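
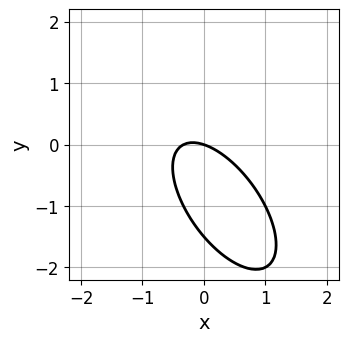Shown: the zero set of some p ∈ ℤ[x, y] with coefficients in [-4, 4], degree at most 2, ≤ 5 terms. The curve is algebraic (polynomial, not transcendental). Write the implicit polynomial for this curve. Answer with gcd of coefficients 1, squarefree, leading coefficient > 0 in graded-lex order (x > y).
3*x^2 + 3*x*y + 2*y^2 + x + 3*y

1. The degree is 2 — the shape is more complex than any degree-1 curve.
2. Checking where it meets the axes: it meets the x-axis at x = 0 (among the integer gridlines); it meets the y-axis at y = 0 (among the integer gridlines).
3. Together with the visible shape, these determine p as stated.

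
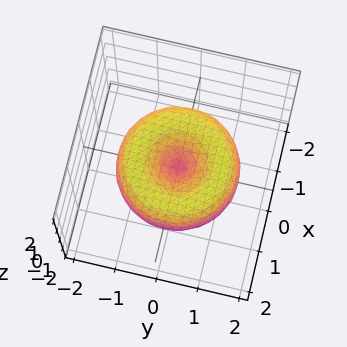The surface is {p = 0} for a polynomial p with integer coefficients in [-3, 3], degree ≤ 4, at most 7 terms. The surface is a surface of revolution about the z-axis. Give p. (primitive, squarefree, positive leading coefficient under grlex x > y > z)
First, deg p = 4. No degree-3 surface has this shape.
Then, symmetries: every cross-section ⟂ z is a circle, so x, y appear only via x² + y².
Then, from the visible intercepts: it crosses the y-axis at the gridline y = 0; it meets the z-axis at z = 0 (among the integer gridlines); a circular section at z = 0 has radius between 1 and 2.
Finally, assembling these constraints gives the stated polynomial.

x^4 + 2*x^2*y^2 + y^4 - 2*x^2 - 2*y^2 + 2*z^2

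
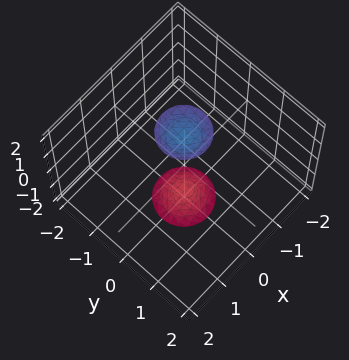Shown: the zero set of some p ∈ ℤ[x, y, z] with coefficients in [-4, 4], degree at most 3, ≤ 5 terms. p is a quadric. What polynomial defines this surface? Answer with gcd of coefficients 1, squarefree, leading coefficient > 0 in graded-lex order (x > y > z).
3*x^2 + 3*y^2 - z^2 + 3

I count 2 distinct pieces. They look like related sheets of one shape, so recover p as a whole.
Degree: two separate bowl-shaped sheets opening away from each other; a quadric, so deg p = 2.
Symmetry: the surface is invariant under rotation about z: p = q(x² + y², z); it's symmetric under z → −z, forcing even powers of z.
Checking where it meets the axes: it misses every integer gridline on the y-axis; the surface avoids every integer x-axis point in the box.
Assembling these constraints gives the stated polynomial.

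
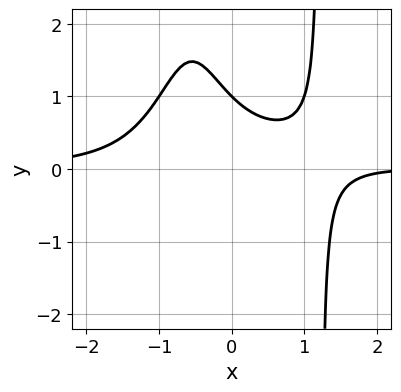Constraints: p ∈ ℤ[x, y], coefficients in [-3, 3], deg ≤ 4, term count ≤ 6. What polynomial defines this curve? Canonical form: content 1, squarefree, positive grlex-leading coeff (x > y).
First, the degree is 4 — the shape is more complex than any degree-3 curve.
Next, observable constraints: it crosses the y-axis at the gridline y = 1; no x-intercept at any integer in the box.
Finally, fitting integer coefficients to these (and the overall shape) gives p.

3*x^3*y - 2*x*y - x - 3*y + 3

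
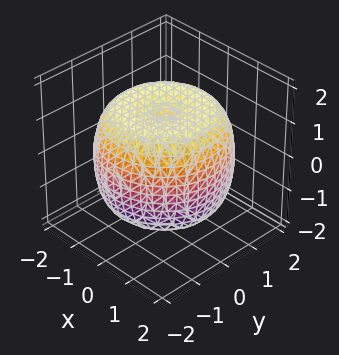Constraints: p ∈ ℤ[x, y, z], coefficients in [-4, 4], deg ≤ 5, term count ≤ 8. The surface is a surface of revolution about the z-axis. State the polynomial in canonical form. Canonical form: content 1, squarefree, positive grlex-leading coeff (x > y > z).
1. deg p = 4. A generic line meets the surface in up to 4 points.
2. Symmetry: the z-axis is an axis of rotation, so x and y enter only as x² + y².
3. Against the integer gridlines: a circular section at z = -1 has radius between 1 and 2.
4. Assembling these constraints gives the stated polynomial.

x^4 + 2*x^2*y^2 + y^4 - 2*x^2 - 2*y^2 + 2*z^2 - 3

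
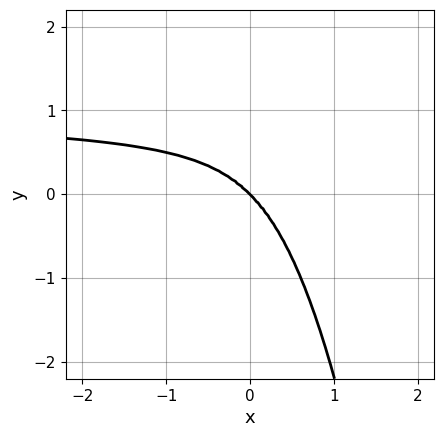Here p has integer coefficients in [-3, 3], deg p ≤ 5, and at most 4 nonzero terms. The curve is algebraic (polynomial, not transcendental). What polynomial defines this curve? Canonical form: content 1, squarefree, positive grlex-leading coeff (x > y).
2*x^3*y - 3*x^2*y^2 - 2*x^3 - 2*y^3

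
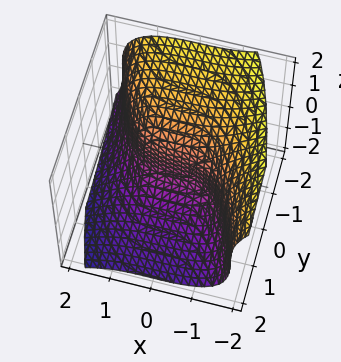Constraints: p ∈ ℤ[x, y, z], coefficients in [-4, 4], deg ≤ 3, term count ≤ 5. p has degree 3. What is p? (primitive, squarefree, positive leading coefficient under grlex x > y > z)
x^3 + z^3 + 3*y

First, degree: no degree-2 surface has this shape, so deg p = 3.
Then, against the integer gridlines: one z-axis crossing is at z = 0; one y-axis crossing is at y = 0; it crosses the x-axis at the gridline x = 0.
Finally, solving for integer coefficients yields p as stated.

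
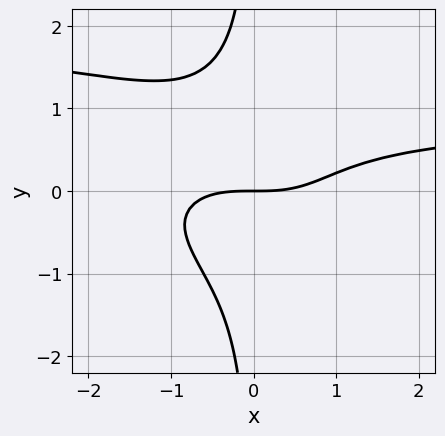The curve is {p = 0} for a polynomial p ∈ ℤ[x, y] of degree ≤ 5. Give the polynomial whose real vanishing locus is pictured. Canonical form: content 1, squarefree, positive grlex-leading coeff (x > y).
(a) The degree is 4 — a generic line meets the curve in up to 4 points.
(b) Against the integer gridlines: it crosses the x-axis at the gridline x = 0; it crosses the y-axis at the gridline y = 0.
(c) Together with the visible shape, these determine p as stated.

x^3*y + 2*x^2*y^2 + 3*x*y^3 - x^3 + 3*y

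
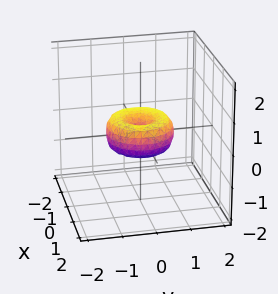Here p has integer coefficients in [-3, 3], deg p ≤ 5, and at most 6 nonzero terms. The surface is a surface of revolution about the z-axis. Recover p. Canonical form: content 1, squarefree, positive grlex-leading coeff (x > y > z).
First, deg p = 4. No degree-3 surface has this shape.
Then, symmetries: every cross-section ⟂ z is a circle, so x, y appear only via x² + y².
Next, from the visible intercepts: among the integer gridlines, it crosses the x-axis at x ∈ {-1, 0, 1}; a circular section at z = 0 has radius exactly 1; one z-axis crossing is at z = 0.
Finally, these observations pin down the coefficients. Check: (0, 1, 0) on the y-axis lies on the surface, and p(0, 1, 0) = 0. ✓

x^4 + 2*x^2*y^2 + y^4 - x^2 - y^2 + z^2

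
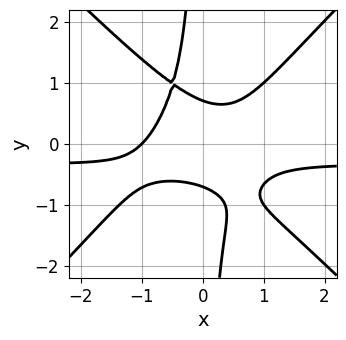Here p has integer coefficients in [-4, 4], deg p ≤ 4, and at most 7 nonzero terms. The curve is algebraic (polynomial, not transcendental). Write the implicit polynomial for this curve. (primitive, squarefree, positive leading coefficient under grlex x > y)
3*x^3*y - 3*x*y^3 + x^3 - 2*y^2 + 1

(a) deg p = 4.
(b) Checking where it meets the axes: one x-axis crossing is at x = -1.
(c) Fitting integer coefficients to these (and the overall shape) gives p.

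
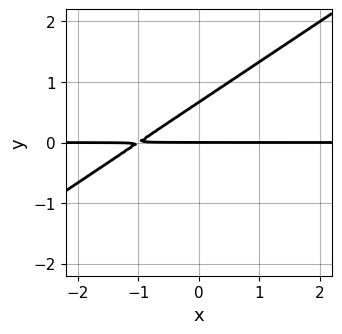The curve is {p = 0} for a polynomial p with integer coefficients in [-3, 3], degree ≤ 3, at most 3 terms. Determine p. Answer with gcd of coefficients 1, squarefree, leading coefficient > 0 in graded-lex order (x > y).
The degree is 2 — a generic line meets the curve in up to 2 points.
From the visible intercepts: the visible x-axis segment lies entirely on the curve; one y-axis crossing is at y = 0.
The integer polynomial consistent with all of this is the stated p.

2*x*y - 3*y^2 + 2*y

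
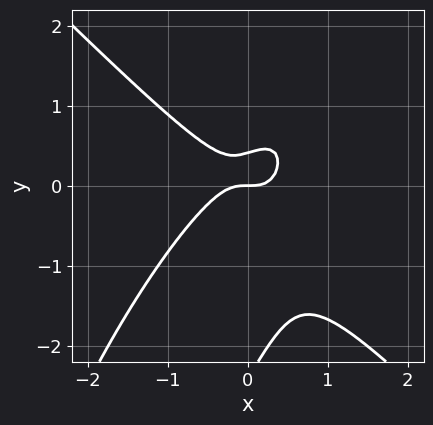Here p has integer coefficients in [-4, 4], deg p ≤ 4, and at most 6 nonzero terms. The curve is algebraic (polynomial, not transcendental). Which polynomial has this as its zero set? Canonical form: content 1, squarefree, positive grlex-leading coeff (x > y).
(a) deg p = 3. The shape is more complex than any degree-2 curve.
(b) Observable constraints: it meets the y-axis at y = 0 (among the integer gridlines); it meets the x-axis at x = 0 (among the integer gridlines).
(c) Solving for integer coefficients yields p as stated.

3*x^3 - 2*x*y^2 + y^3 + 2*y^2 - y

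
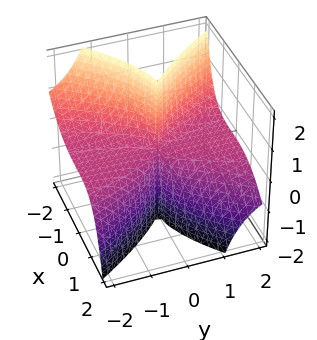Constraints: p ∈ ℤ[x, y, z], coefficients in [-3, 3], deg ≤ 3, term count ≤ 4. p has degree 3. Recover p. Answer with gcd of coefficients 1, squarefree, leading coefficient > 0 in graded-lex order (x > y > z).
2*x^3 + 2*x*y*z + 3*y^2*z

(a) There are 2 components. They look like related sheets of one shape, so recover p as a whole.
(b) deg p = 3. No degree-2 surface has this shape.
(c) Checking where it meets the axes: the visible y-axis segment lies entirely on the surface; every point of the z-axis in the box is on the surface; it meets the x-axis at x = 0 (among the integer gridlines).
(d) The integer polynomial consistent with all of this is the stated p.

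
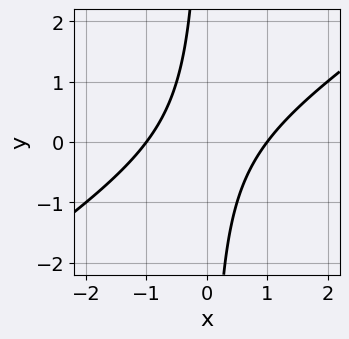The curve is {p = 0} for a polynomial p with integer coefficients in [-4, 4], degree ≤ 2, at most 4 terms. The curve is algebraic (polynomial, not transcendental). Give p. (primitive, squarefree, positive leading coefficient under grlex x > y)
2*x^2 - 3*x*y - 2

First, degree: the shape is more complex than any degree-1 curve, so deg p = 2.
Then, checking where it meets the axes: among the integer gridlines, it crosses the x-axis at x ∈ {-1, 1}; no y-intercept at any integer in the box.
Finally, fitting integer coefficients to these (and the overall shape) gives p.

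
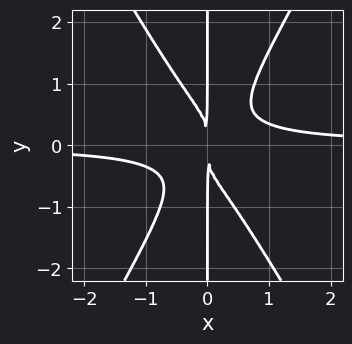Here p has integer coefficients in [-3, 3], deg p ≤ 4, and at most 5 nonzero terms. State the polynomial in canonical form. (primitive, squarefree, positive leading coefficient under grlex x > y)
3*x^3*y - x*y^3 - x^2

First, the degree is 4 — a generic line meets the curve in up to 4 points.
Then, against the integer gridlines: the visible y-axis segment lies entirely on the curve.
Finally, assembling these constraints gives the stated polynomial.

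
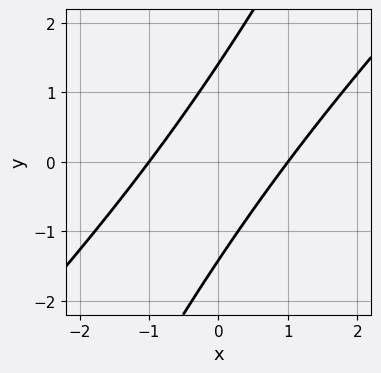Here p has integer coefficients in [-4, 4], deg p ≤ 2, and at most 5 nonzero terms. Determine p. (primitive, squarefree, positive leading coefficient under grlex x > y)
2*x^2 - 3*x*y + y^2 - 2

Degree: a generic line meets the curve in up to 2 points, so deg p = 2.
Checking where it meets the axes: the x-axis gridline crossings are at x ∈ {-1, 1}.
The integer polynomial consistent with all of this is the stated p.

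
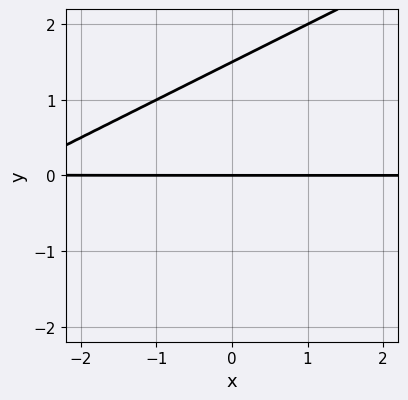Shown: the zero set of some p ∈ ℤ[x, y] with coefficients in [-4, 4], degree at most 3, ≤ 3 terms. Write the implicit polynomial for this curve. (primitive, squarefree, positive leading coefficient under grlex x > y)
The degree is 2 — no degree-1 curve has this shape.
From the axis intercepts and sections: every point of the x-axis in the box is on the curve; it crosses the y-axis at the gridline y = 0.
Matching integer coefficients to the picture gives p.

x*y - 2*y^2 + 3*y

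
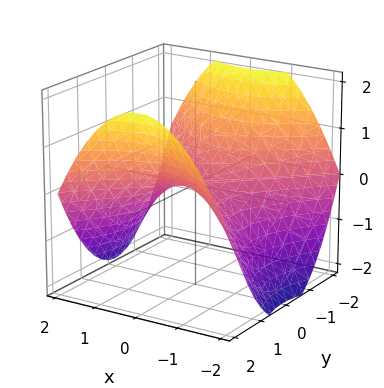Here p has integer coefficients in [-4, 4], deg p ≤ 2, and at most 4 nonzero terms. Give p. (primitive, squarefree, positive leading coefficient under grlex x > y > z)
x^2 - y^2 + 2*z

(a) deg p = 2. A hyperbolic paraboloid; a quadric.
(b) Symmetries: mirror symmetry x ↦ −x ⇒ only even powers of x; the y ↦ −y reflection is a symmetry, so y appears only in even powers.
(c) Reading off the gridlines: it crosses the y-axis at the gridline y = 0; it crosses the z-axis at the gridline z = 0; it crosses the x-axis at the gridline x = 0.
(d) Assembling these constraints gives the stated polynomial.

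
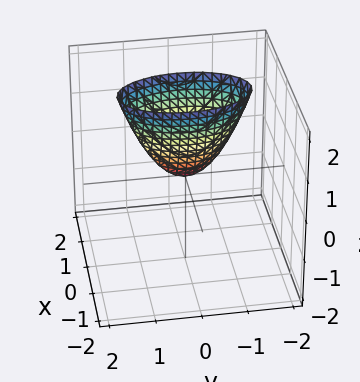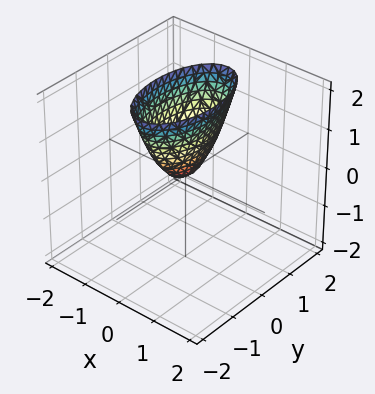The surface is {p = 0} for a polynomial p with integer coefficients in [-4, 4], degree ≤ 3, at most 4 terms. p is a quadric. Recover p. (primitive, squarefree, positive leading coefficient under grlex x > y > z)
Degree: a paraboloid; a quadric, so deg p = 2.
Symmetries: the x ↦ −x reflection is a symmetry, so x appears only in even powers; the y ↦ −y reflection is a symmetry, so y appears only in even powers.
Reading off the gridlines: one y-axis crossing is at y = 0; it meets the x-axis at x = 0 (among the integer gridlines).
Fitting integer coefficients to these (and the overall shape) gives p.

3*x^2 + y^2 - z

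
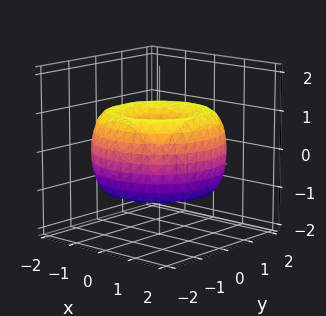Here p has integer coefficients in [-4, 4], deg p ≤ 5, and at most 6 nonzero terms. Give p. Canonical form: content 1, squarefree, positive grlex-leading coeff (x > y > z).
x^4 + 2*x^2*y^2 + y^4 - 3*x^2 - 3*y^2 + 2*z^2

(a) deg p = 4. A generic line meets the surface in up to 4 points.
(b) Symmetry: the z-axis is an axis of rotation, so x and y enter only as x² + y².
(c) Checking where it meets the axes: it crosses the y-axis at the gridline y = 0; a circular section at z = 1 has radius exactly 1.
(d) These observations pin down the coefficients.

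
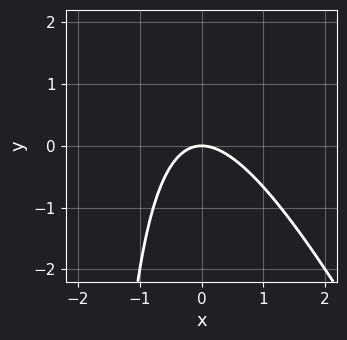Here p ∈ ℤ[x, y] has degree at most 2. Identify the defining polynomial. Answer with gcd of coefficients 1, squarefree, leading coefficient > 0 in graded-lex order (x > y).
2*x^2 + x*y + 2*y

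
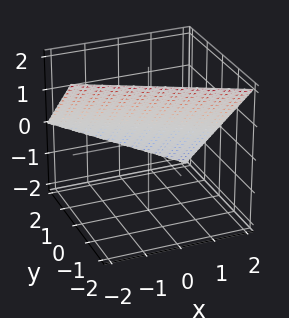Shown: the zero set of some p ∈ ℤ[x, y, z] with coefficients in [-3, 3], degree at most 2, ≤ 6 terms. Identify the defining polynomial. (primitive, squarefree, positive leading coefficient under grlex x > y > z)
x + 2*y + 2*z - 2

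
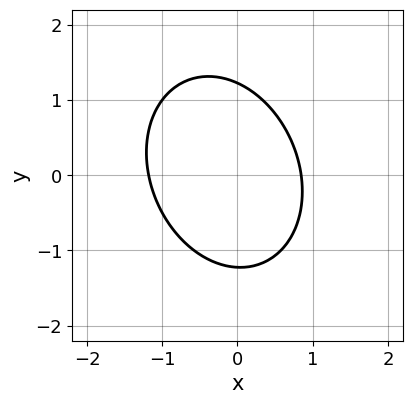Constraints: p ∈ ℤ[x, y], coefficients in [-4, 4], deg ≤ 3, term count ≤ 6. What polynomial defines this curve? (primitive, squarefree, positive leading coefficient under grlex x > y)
3*x^2 + x*y + 2*y^2 + x - 3

1. The degree is 2 — no degree-1 curve has this shape.
2. The integer polynomial consistent with all of this is the stated p.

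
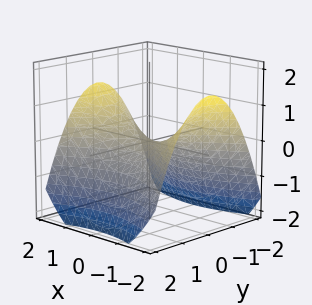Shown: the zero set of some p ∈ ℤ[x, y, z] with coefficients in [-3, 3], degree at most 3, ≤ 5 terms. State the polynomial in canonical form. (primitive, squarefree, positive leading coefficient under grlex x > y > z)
x^2 - 2*y^2 - 3*z

(a) deg p = 2.
(b) Symmetries: mirror symmetry y ↦ −y ⇒ only even powers of y; mirror symmetry x ↦ −x ⇒ only even powers of x.
(c) Reading off the gridlines: one x-axis crossing is at x = 0; it meets the z-axis at z = 0 (among the integer gridlines); it crosses the y-axis at the gridline y = 0.
(d) Solving for integer coefficients yields p as stated.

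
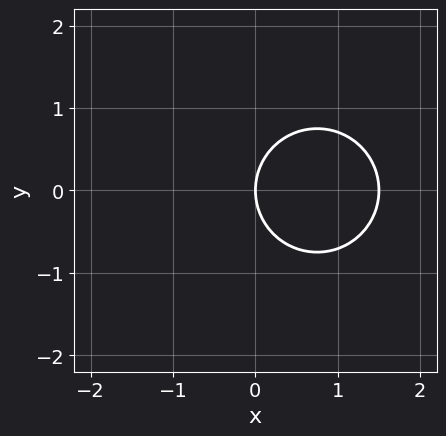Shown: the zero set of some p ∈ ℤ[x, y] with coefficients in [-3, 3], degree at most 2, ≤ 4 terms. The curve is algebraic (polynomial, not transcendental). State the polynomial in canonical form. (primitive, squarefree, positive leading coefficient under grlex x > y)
2*x^2 + 2*y^2 - 3*x

deg p = 2.
Symmetries: the y ↦ −y reflection is a symmetry, so y appears only in even powers.
Against the integer gridlines: one y-axis crossing is at y = 0; it meets the x-axis at x = 0 (among the integer gridlines).
Matching integer coefficients to the picture gives p.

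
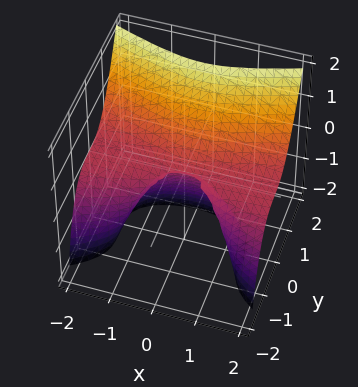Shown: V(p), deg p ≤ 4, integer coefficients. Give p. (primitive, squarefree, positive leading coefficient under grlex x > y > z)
x^2*z - 3*y^3 + y^2*z + z^2

(a) Degree: no degree-2 surface has this shape, so deg p = 3.
(b) Against the integer gridlines: one z-axis crossing is at z = 0; the visible x-axis segment lies entirely on the surface; one y-axis crossing is at y = 0.
(c) Solving for integer coefficients yields p as stated.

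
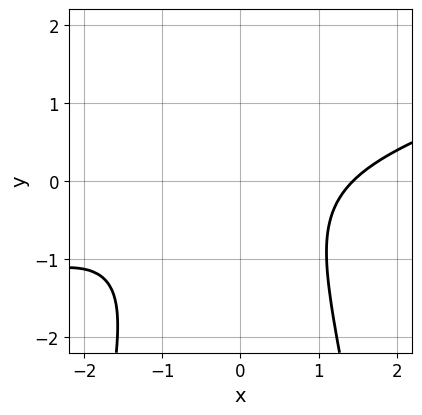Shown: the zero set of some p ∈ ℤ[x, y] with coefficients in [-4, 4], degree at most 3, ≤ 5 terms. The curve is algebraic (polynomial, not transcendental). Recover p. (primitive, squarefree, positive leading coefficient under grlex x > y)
x^3 - 3*x^2*y - 2*y^2 - 3

1. The degree is 3 — the shape is more complex than any degree-2 curve.
2. Checking where it meets the axes: it misses every integer gridline on the y-axis.
3. The integer polynomial consistent with all of this is the stated p.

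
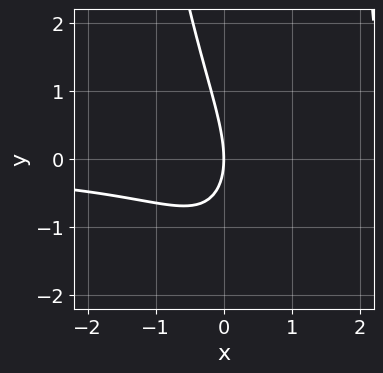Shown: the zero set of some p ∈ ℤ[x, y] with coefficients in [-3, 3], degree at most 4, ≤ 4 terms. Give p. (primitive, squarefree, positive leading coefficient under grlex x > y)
First, the degree is 3 — no degree-2 curve has this shape.
Next, checking where it meets the axes: it crosses the y-axis at the gridline y = 0; it meets the x-axis at x = 0 (among the integer gridlines).
Finally, fitting integer coefficients to these (and the overall shape) gives p.

2*x^2*y - 2*x*y - y^2 - 3*x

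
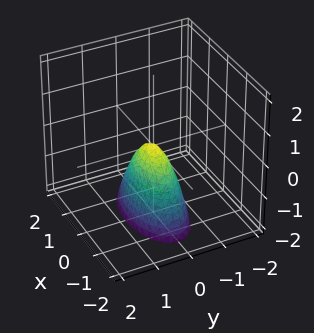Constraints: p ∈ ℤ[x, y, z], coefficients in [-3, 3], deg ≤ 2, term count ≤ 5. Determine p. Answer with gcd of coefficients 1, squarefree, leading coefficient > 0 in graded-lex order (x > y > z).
x^2 + 3*y^2 + z

(a) The degree is 2 — a paraboloid; a quadric.
(b) Symmetries: it's symmetric under y → −y, forcing even powers of y; mirror symmetry x ↦ −x ⇒ only even powers of x.
(c) From the axis intercepts and sections: it meets the y-axis at y = 0 (among the integer gridlines); it meets the x-axis at x = 0 (among the integer gridlines); it meets the z-axis at z = 0 (among the integer gridlines).
(d) Fitting integer coefficients to these (and the overall shape) gives p.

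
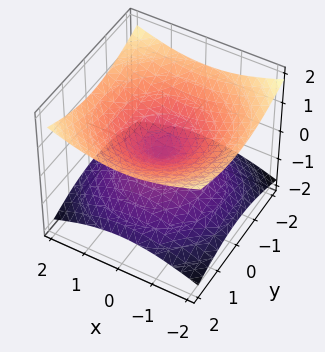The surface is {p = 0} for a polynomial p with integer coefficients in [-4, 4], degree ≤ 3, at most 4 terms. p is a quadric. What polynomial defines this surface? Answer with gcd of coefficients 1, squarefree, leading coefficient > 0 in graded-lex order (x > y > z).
x^2 + y^2 - 3*z^2

First, degree: a double cone through the origin; a quadric, so deg p = 2.
Next, symmetries: mirror symmetry z ↦ −z ⇒ only even powers of z; every cross-section ⟂ z is a circle, so x, y appear only via x² + y².
Then, checking where it meets the axes: one y-axis crossing is at y = 0; it meets the z-axis at z = 0 (among the integer gridlines); a circular section at z = -1 has radius between 1 and 2; it crosses the x-axis at the gridline x = 0.
Finally, matching integer coefficients to the picture gives p.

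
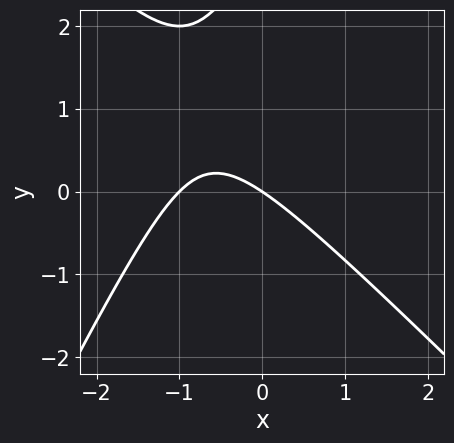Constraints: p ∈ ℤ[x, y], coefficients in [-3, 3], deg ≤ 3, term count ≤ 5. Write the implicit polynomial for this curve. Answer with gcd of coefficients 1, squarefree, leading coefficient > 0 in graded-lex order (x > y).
2*x^2 + x*y - y^2 + 2*x + 3*y

The degree is 2 — a generic line meets the curve in up to 2 points.
Reading off the gridlines: it meets the y-axis at y = 0 (among the integer gridlines); the x-axis gridline crossings are at x ∈ {-1, 0}.
Assembling these constraints gives the stated polynomial.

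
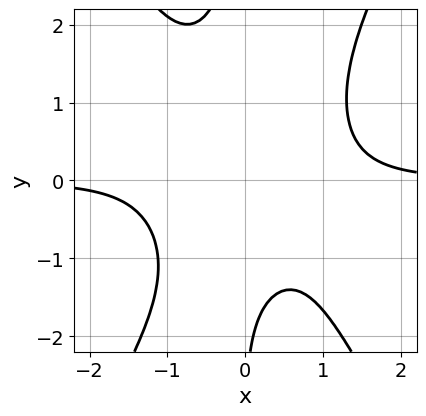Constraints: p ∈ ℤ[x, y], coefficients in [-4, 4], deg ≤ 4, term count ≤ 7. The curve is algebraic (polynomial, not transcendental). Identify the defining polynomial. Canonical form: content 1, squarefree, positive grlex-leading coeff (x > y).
1. deg p = 4. A generic line meets the curve in up to 4 points.
2. Reading off the gridlines: the curve avoids every integer y-axis point in the box; no x-intercept at any integer in the box.
3. Fitting integer coefficients to these (and the overall shape) gives p.

3*x^3*y - x*y^3 - x*y - y - 3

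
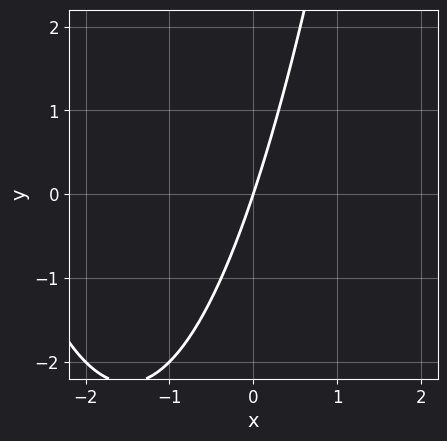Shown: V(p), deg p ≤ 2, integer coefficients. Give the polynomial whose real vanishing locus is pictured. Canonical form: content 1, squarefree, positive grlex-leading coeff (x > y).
1. Degree: the shape is more complex than any degree-1 curve, so deg p = 2.
2. Against the integer gridlines: one y-axis crossing is at y = 0; it crosses the x-axis at the gridline x = 0.
3. Together with the visible shape, these determine p as stated.

x^2 + 3*x - y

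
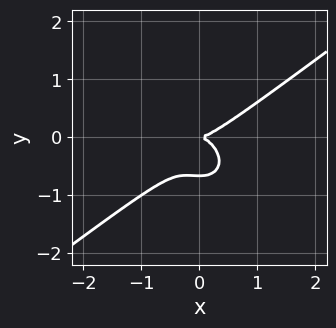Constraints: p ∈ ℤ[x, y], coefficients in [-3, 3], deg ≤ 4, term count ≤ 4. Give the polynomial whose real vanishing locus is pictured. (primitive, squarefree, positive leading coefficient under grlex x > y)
First, the degree is 3 — no degree-2 curve has this shape.
Then, against the integer gridlines: one x-axis crossing is at x = 0; one y-axis crossing is at y = 0.
Finally, solving for integer coefficients yields p as stated.

2*x^3 - x^2*y - 3*y^3 - 2*y^2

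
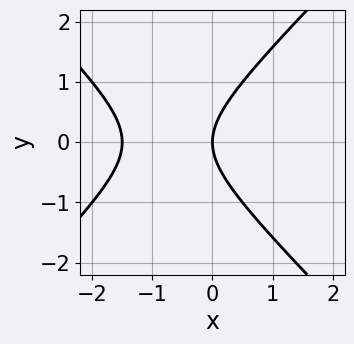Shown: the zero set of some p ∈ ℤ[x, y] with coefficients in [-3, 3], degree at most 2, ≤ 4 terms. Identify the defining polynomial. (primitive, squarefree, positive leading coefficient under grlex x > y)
2*x^2 - 2*y^2 + 3*x

First, degree: a generic line meets the curve in up to 2 points, so deg p = 2.
Next, symmetries: mirror symmetry y ↦ −y ⇒ only even powers of y.
Next, observable constraints: one y-axis crossing is at y = 0; it meets the x-axis at x = 0 (among the integer gridlines).
Finally, together with the visible shape, these determine p as stated.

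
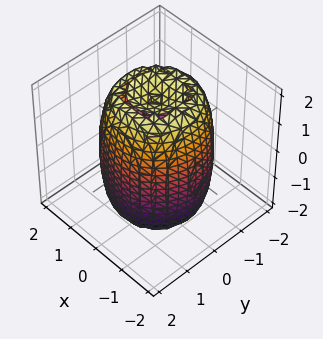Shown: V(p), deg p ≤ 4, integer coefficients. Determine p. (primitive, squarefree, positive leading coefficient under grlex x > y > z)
First, degree: no degree-3 surface has this shape, so deg p = 4.
Next, symmetries: the surface is invariant under rotation about z: p = q(x² + y², z).
Next, from the visible intercepts: a circular section at z = 1 has radius between 1 and 2.
Finally, assembling these constraints gives the stated polynomial.

2*x^4 + 4*x^2*y^2 + 2*y^4 - 3*x^2 - 3*y^2 + z^2 - 3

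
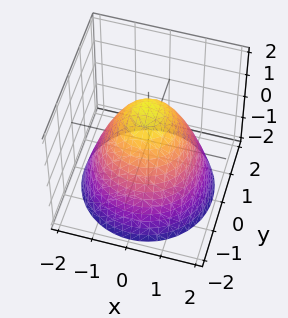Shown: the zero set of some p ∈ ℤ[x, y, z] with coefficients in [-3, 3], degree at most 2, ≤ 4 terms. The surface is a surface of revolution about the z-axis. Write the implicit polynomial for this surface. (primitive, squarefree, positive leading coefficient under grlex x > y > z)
2*x^2 + 2*y^2 + 2*z - 3

deg p = 2. No degree-1 surface has this shape.
Symmetries: rotational symmetry about the z-axis ⇒ p depends on x, y only through x² + y².
From the visible intercepts: a circular section at z = -1 has radius between 1 and 2.
Solving for integer coefficients yields p as stated.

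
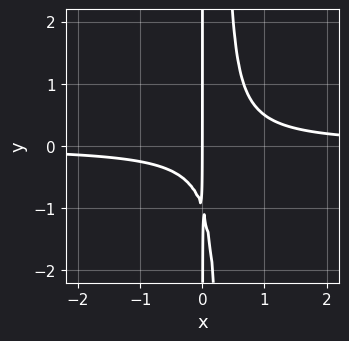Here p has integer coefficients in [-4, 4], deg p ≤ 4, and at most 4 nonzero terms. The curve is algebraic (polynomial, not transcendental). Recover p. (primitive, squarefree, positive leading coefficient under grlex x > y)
3*x^2*y - x*y - x

First, degree: the shape is more complex than any degree-2 curve, so deg p = 3.
Then, observable constraints: one x-axis crossing is at x = 0; every point of the y-axis in the box is on the curve.
Finally, putting this together gives p.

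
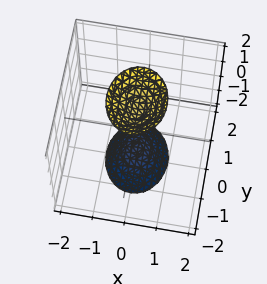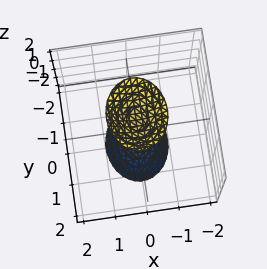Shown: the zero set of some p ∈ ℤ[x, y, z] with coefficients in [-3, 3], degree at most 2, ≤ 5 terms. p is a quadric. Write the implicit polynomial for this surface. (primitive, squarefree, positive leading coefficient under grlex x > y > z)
3*x^2 + 2*y^2 - z^2 + 2

First, the picture has 2 separate pieces. Treating them together as one polynomial.
Next, the degree is 2 — two separate bowl-shaped sheets opening away from each other; a quadric.
Next, symmetries: mirror symmetry x ↦ −x ⇒ only even powers of x; the y ↦ −y reflection is a symmetry, so y appears only in even powers; the z ↦ −z reflection is a symmetry, so z appears only in even powers.
Then, reading off the gridlines: the surface avoids every integer x-axis point in the box; the surface avoids every integer y-axis point in the box.
Finally, the integer polynomial consistent with all of this is the stated p.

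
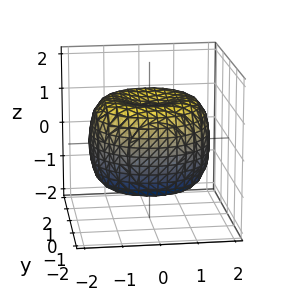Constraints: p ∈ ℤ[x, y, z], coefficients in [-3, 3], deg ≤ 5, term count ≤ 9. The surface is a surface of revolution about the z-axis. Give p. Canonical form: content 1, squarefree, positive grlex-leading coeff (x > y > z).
x^4 + 2*x^2*y^2 + y^4 - 2*x^2 - 2*y^2 + 2*z^2 - 2

1. deg p = 4. No degree-3 surface has this shape.
2. Symmetries: rotational symmetry about the z-axis ⇒ p depends on x, y only through x² + y².
3. From the visible intercepts: a circular section at z = 0 has radius between 1 and 2; the z-axis gridline crossings are at z ∈ {-1, 1}.
4. The integer polynomial consistent with all of this is the stated p.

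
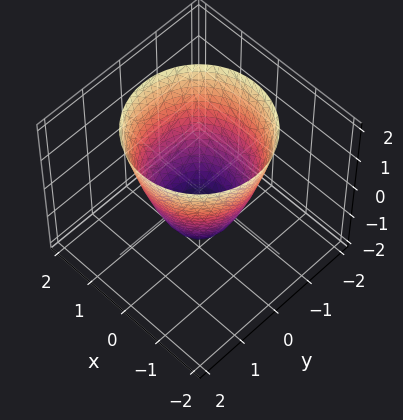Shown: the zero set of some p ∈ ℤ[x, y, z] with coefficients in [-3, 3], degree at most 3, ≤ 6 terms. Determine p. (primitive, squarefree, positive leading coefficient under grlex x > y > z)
3*x^2 + 3*y^2 - 2*z - 3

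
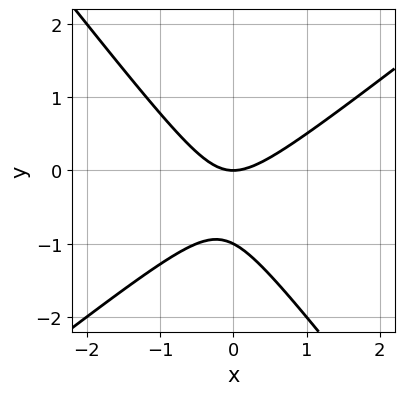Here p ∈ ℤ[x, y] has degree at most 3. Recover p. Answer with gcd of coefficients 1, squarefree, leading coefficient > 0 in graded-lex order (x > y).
2*x^2 - x*y - 2*y^2 - 2*y

1. The degree is 2 — the shape is more complex than any degree-1 curve.
2. Reading off the gridlines: among the integer gridlines, it crosses the y-axis at y ∈ {-1, 0}; one x-axis crossing is at x = 0.
3. These observations pin down the coefficients.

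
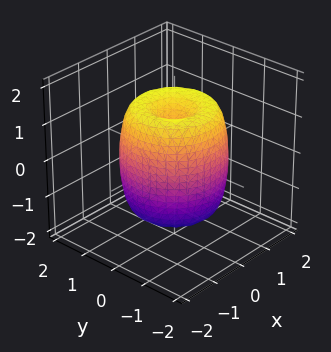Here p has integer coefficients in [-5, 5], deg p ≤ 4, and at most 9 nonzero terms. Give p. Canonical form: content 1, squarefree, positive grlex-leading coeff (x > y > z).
(a) The degree is 4 — no degree-3 surface has this shape.
(b) Symmetries: every cross-section ⟂ z is a circle, so x, y appear only via x² + y².
(c) From the axis intercepts and sections: a circular section at z = 0 has radius between 1 and 2; among the integer gridlines, it crosses the z-axis at z ∈ {-1, 1}.
(d) Putting this together gives p.

2*x^4 + 4*x^2*y^2 + 2*y^4 - 3*x^2 - 3*y^2 + z^2 - 1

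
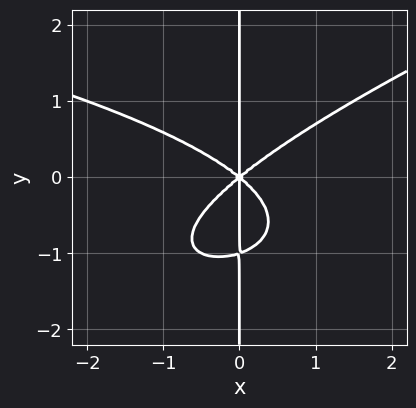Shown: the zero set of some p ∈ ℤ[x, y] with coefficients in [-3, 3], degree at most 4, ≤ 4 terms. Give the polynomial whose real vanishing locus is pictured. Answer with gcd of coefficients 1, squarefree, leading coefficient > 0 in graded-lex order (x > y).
1. deg p = 4. A generic line meets the curve in up to 4 points.
2. Checking where it meets the axes: one x-axis crossing is at x = 0; every point of the y-axis in the box is on the curve.
3. Solving for integer coefficients yields p as stated.

x^2*y^2 - 3*x*y^3 + 2*x^3 - 3*x*y^2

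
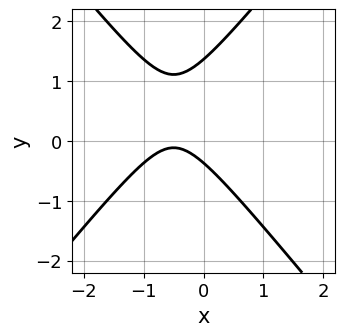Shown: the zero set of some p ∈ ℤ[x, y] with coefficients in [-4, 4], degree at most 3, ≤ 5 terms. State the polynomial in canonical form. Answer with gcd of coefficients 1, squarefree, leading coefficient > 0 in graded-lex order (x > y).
(a) The degree is 2 — the shape is more complex than any degree-1 curve.
(b) Checking where it meets the axes: no x-intercept at any integer in the box.
(c) The integer polynomial consistent with all of this is the stated p.

3*x^2 - 2*y^2 + 3*x + 2*y + 1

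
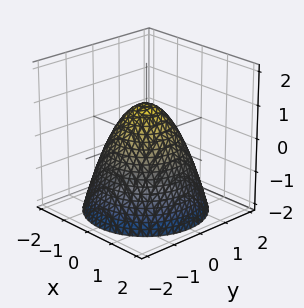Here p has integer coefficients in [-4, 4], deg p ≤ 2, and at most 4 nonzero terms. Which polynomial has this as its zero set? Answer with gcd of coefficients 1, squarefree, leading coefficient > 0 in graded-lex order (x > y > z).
(a) The degree is 2 — a generic line meets the surface in up to 2 points.
(b) Symmetry: the surface is invariant under rotation about z: p = q(x² + y², z).
(c) Reading off the gridlines: the y-axis gridline crossings are at y ∈ {-1, 1}; one z-axis crossing is at z = 1; a circular section at z = 0 has radius exactly 1.
(d) The integer polynomial consistent with all of this is the stated p. Check: (-1, 0, 0) on the x-axis lies on the surface, and p(-1, 0, 0) = 0. ✓

x^2 + y^2 + z - 1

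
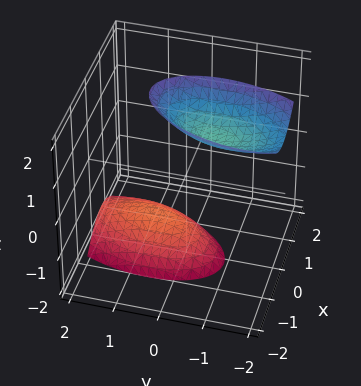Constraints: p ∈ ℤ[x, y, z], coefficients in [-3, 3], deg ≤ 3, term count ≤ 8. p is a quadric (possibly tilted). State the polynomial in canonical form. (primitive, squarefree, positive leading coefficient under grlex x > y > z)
1. I count 2 distinct pieces.
2. deg p = 2.
3. Observable constraints: it misses every integer gridline on the x-axis; no y-intercept at any integer in the box.
4. These observations pin down the coefficients.

3*x^2 - x*y + y^2 + y*z - z^2 + 2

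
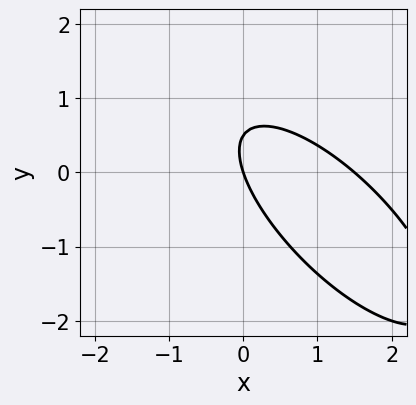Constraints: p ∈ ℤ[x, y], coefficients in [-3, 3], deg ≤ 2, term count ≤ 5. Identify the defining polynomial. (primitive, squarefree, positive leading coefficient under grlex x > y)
2*x^2 + 3*x*y + 2*y^2 - 3*x - y

(a) deg p = 2. The shape is more complex than any degree-1 curve.
(b) Checking where it meets the axes: one y-axis crossing is at y = 0; one x-axis crossing is at x = 0.
(c) These observations pin down the coefficients.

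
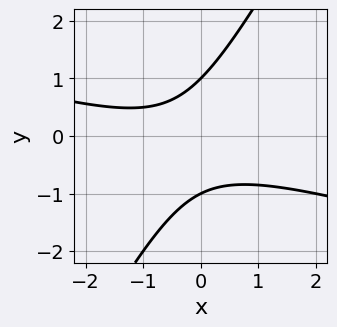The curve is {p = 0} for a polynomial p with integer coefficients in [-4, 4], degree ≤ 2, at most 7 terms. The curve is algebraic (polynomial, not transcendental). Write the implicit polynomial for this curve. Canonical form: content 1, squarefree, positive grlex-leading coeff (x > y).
First, deg p = 2. No degree-1 curve has this shape.
Then, reading off the gridlines: no x-intercept at any integer in the box; the y-axis gridline crossings are at y ∈ {-1, 1}.
Finally, the integer polynomial consistent with all of this is the stated p.

x^2 + 3*x*y - 2*y^2 + x + 2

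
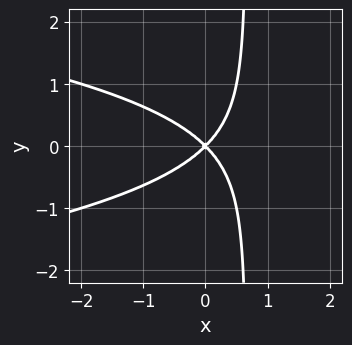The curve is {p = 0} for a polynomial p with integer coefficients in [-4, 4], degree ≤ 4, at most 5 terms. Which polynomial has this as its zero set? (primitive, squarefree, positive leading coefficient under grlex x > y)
3*x*y^2 + 2*x^2 - 2*y^2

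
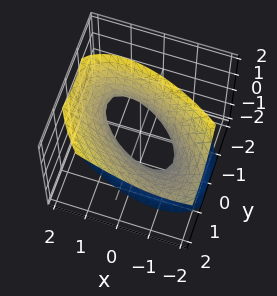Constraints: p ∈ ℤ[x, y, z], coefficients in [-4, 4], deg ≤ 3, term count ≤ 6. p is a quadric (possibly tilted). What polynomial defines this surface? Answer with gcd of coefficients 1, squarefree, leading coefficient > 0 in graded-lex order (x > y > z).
1. The degree is 2 — no degree-1 surface has this shape.
2. Checking where it meets the axes: no z-intercept at any integer in the box; the x-axis gridline crossings are at x ∈ {-1, 1}.
3. Solving for integer coefficients yields p as stated.

2*x^2 + 3*x*y + 3*y^2 - 3*y*z - 2*z^2 - 2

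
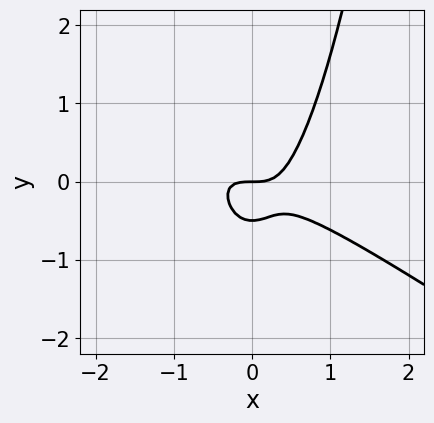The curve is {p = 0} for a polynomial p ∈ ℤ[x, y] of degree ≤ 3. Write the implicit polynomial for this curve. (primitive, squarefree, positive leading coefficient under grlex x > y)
2*x^3 + 3*x^2*y - 2*y^2 - y

1. deg p = 3. No degree-2 curve has this shape.
2. Against the integer gridlines: it crosses the x-axis at the gridline x = 0; it crosses the y-axis at the gridline y = 0.
3. These observations pin down the coefficients.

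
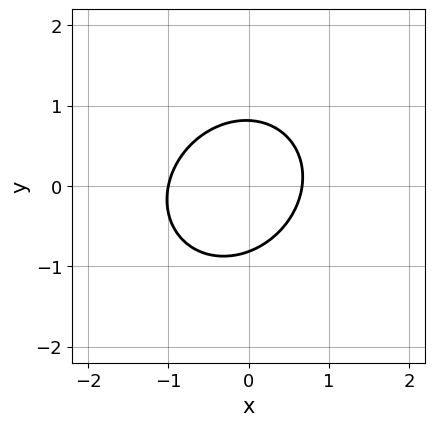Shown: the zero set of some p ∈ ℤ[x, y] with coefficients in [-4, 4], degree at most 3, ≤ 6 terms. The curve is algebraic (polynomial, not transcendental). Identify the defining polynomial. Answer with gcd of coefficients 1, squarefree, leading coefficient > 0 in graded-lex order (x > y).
(a) deg p = 2.
(b) Against the integer gridlines: it crosses the x-axis at the gridline x = -1.
(c) Matching integer coefficients to the picture gives p.

3*x^2 - x*y + 3*y^2 + x - 2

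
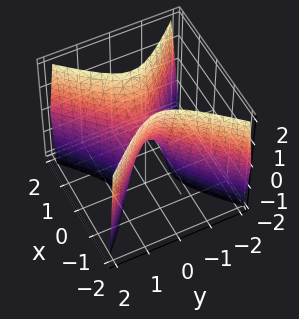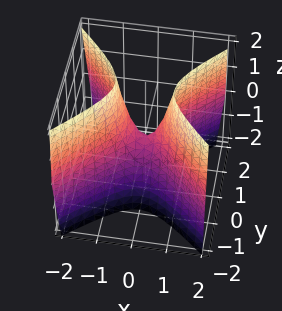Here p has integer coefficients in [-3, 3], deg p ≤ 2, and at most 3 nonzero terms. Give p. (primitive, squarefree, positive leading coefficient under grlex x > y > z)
3*x^2 - 3*y^2 - z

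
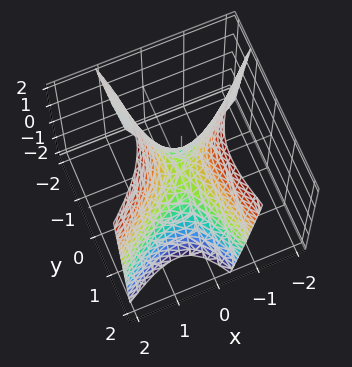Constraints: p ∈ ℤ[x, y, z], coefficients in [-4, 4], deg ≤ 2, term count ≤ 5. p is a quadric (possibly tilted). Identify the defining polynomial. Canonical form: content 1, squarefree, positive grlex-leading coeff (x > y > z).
1. deg p = 2. The shape is more complex than any degree-1 surface.
2. Observable constraints: it crosses the z-axis at the gridline z = 0; it crosses the y-axis at the gridline y = 0; it meets the x-axis at x = 0 (among the integer gridlines).
3. The integer polynomial consistent with all of this is the stated p.

2*x^2 - 2*x*y - y^2 - z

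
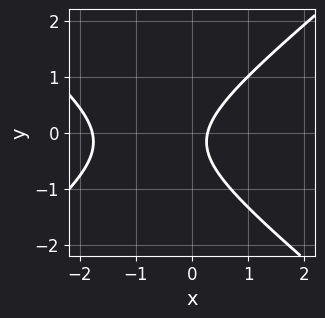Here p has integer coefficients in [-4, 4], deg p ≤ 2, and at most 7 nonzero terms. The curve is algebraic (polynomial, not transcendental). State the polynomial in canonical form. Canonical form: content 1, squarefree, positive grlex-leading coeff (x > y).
1. The degree is 2 — no degree-1 curve has this shape.
2. Reading off the gridlines: the curve avoids every integer y-axis point in the box.
3. Putting this together gives p.

2*x^2 - 3*y^2 + 3*x - y - 1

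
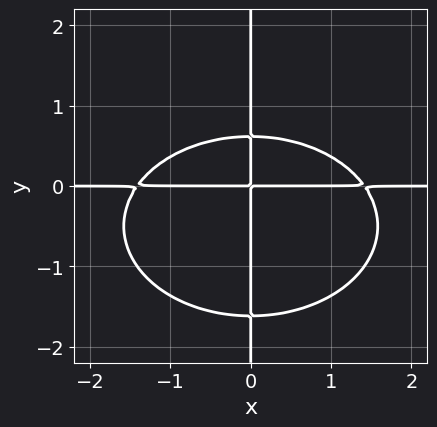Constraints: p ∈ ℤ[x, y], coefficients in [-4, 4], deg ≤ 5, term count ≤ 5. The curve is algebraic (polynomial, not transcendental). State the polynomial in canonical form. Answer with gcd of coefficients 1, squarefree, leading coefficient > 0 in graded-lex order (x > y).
x^3*y + 2*x*y^3 + 2*x*y^2 - 2*x*y

1. deg p = 4. A generic line meets the curve in up to 4 points.
2. From the axis intercepts and sections: every point of the x-axis in the box is on the curve; the visible y-axis segment lies entirely on the curve.
3. Assembling these constraints gives the stated polynomial.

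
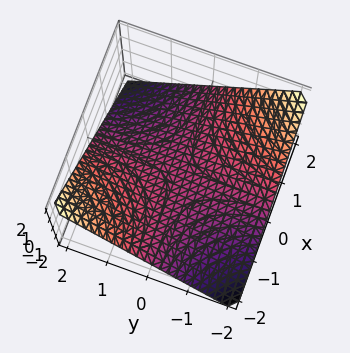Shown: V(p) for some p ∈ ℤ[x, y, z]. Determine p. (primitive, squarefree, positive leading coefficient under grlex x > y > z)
(a) The degree is 2 — a hyperbolic paraboloid; a quadric.
(b) Observable constraints: it crosses the z-axis at the gridline z = 0; every point of the x-axis in the box is on the surface; the visible y-axis segment lies entirely on the surface.
(c) Assembling these constraints gives the stated polynomial.

x*y + 2*z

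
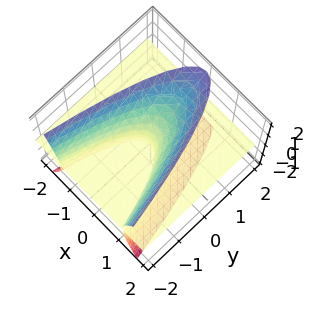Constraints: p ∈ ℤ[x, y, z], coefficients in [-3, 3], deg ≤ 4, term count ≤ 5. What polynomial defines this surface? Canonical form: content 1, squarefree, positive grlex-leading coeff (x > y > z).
3*x^2*z - z^3 + 2*y*z

There are 2 components. They look like related sheets of one shape, so recover p as a whole.
Degree: no degree-2 surface has this shape, so deg p = 3.
From the visible intercepts: it crosses the z-axis at the gridline z = 0; every point of the y-axis in the box is on the surface; the visible x-axis segment lies entirely on the surface.
These observations pin down the coefficients.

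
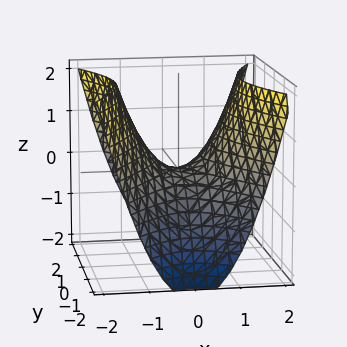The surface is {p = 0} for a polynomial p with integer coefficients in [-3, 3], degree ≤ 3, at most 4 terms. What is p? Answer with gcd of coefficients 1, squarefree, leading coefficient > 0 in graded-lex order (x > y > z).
First, deg p = 2. A saddle surface; a quadric.
Then, symmetries: the y ↦ −y reflection is a symmetry, so y appears only in even powers; mirror symmetry x ↦ −x ⇒ only even powers of x.
Then, observable constraints: it crosses the x-axis at the gridline x = 0; it crosses the z-axis at the gridline z = 0; it meets the y-axis at y = 0 (among the integer gridlines).
Finally, matching integer coefficients to the picture gives p.

2*x^2 - y^2 - 2*z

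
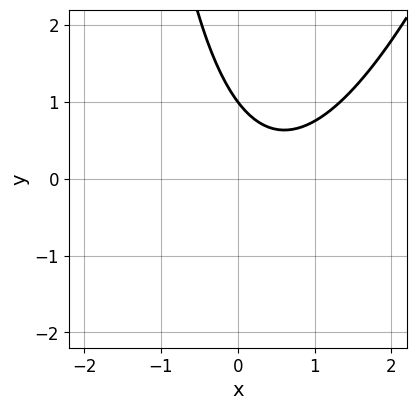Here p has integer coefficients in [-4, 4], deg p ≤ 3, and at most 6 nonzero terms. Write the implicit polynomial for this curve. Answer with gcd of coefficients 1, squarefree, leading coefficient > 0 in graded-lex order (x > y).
1. Degree: a generic line meets the curve in up to 2 points, so deg p = 2.
2. From the visible intercepts: it misses every integer gridline on the x-axis; it meets the y-axis at y = 1 (among the integer gridlines).
3. The integer polynomial consistent with all of this is the stated p.

3*x^2 - x*y - 3*x - 3*y + 3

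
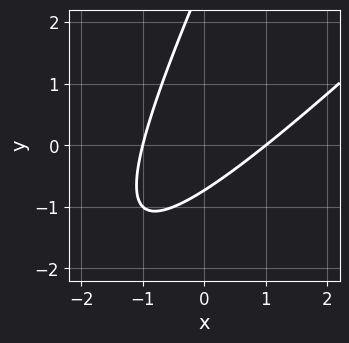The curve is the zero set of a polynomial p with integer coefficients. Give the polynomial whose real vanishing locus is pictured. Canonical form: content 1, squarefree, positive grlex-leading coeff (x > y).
1. Degree: a generic line meets the curve in up to 2 points, so deg p = 2.
2. Reading off the gridlines: among the integer gridlines, it crosses the x-axis at x ∈ {-1, 1}.
3. Fitting integer coefficients to these (and the overall shape) gives p.

2*x^2 - 3*x*y + y^2 - 2*y - 2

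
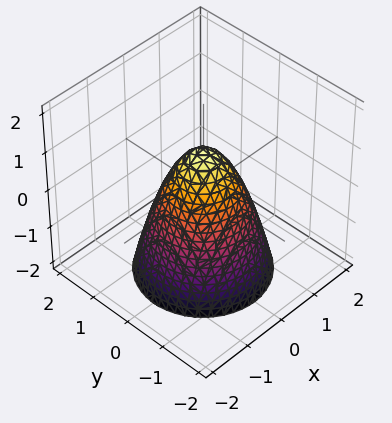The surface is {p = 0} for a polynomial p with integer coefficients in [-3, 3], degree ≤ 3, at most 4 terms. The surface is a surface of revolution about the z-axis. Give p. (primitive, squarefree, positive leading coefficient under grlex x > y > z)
(a) Degree: a generic line meets the surface in up to 2 points, so deg p = 2.
(b) By symmetry, every cross-section ⟂ z is a circle, so x, y appear only via x² + y².
(c) From the visible intercepts: it crosses the z-axis at the gridline z = 1; a circular section at z = 0 has radius between 0 and 1.
(d) These observations pin down the coefficients.

3*x^2 + 3*y^2 + 2*z - 2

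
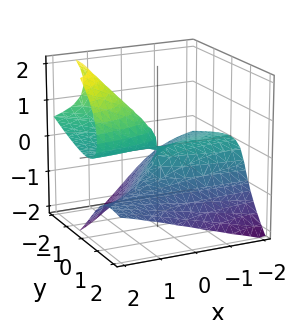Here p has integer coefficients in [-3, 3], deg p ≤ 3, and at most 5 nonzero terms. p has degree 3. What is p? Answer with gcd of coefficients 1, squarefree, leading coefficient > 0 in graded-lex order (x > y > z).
3*x*y*z + 2*z^3 - 3*x*z + 2*y^2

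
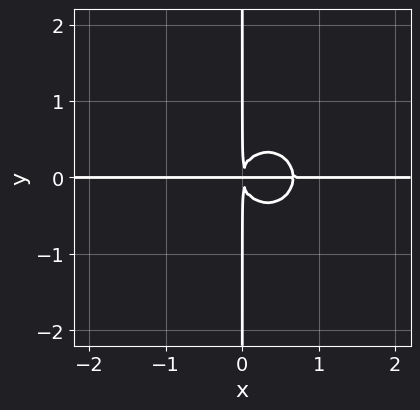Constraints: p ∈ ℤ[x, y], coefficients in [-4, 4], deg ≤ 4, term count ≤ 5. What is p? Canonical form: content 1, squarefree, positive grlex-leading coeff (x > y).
3*x^3*y + 3*x*y^3 - 2*x^2*y

1. The degree is 4 — a generic line meets the curve in up to 4 points.
2. Against the integer gridlines: the visible x-axis segment lies entirely on the curve; the visible y-axis segment lies entirely on the curve.
3. Together with the visible shape, these determine p as stated.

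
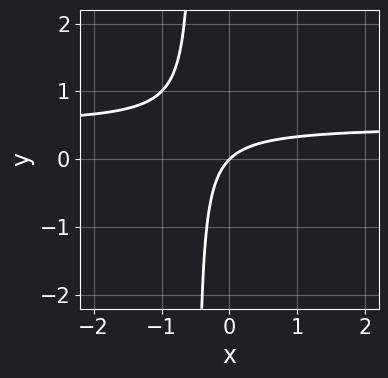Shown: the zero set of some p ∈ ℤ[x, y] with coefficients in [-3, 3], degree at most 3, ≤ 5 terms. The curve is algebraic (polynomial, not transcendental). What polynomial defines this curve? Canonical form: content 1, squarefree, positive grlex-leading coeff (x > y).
2*x*y - x + y

1. Degree: the shape is more complex than any degree-1 curve, so deg p = 2.
2. Reading off the gridlines: it crosses the y-axis at the gridline y = 0; it meets the x-axis at x = 0 (among the integer gridlines).
3. Assembling these constraints gives the stated polynomial.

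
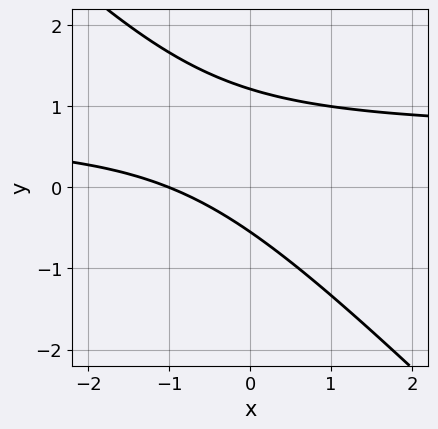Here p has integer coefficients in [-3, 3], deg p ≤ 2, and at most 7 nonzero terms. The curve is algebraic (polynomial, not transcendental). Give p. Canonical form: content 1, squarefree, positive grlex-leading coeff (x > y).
3*x*y + 3*y^2 - 2*x - 2*y - 2

Degree: the shape is more complex than any degree-1 curve, so deg p = 2.
Checking where it meets the axes: it meets the x-axis at x = -1 (among the integer gridlines).
Assembling these constraints gives the stated polynomial.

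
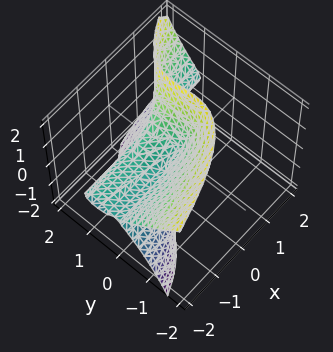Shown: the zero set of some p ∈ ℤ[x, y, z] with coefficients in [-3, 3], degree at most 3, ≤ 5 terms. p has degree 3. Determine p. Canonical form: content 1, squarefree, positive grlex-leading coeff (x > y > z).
3*x*z^2 - 3*y^3 - z^3 + 3*y^2

(a) deg p = 3. A generic line meets the surface in up to 3 points.
(b) Checking where it meets the axes: it meets the z-axis at z = 0 (among the integer gridlines); every point of the x-axis in the box is on the surface.
(c) The integer polynomial consistent with all of this is the stated p. Check: (0, 1, 0) on the y-axis lies on the surface, and p(0, 1, 0) = 0. ✓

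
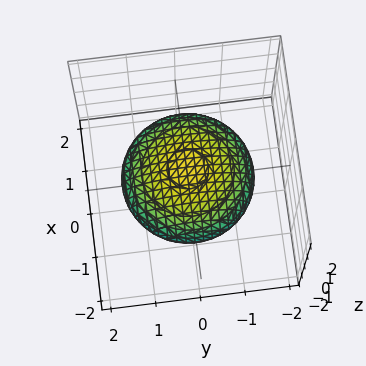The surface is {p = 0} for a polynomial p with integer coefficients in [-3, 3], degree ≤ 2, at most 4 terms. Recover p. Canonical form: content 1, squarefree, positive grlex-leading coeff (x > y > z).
1. Degree: a generic line meets the surface in up to 2 points, so deg p = 2.
2. Symmetries: every cross-section ⟂ z is a circle, so x, y appear only via x² + y².
3. Against the integer gridlines: a circular section at z = 0 has radius between 1 and 2.
4. The integer polynomial consistent with all of this is the stated p.

x^2 + y^2 + 3*z^2 - 2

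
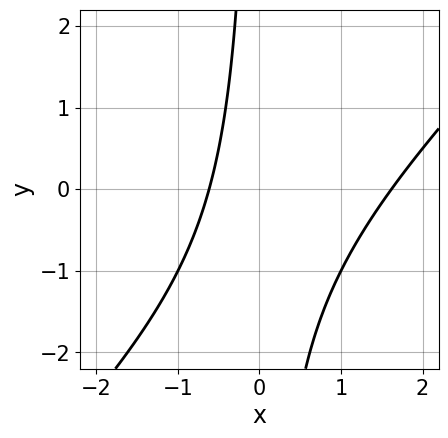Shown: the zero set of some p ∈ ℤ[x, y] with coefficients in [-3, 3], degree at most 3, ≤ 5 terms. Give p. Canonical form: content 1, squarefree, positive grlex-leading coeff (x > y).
x^2 - x*y - x - 1

deg p = 2.
From the visible intercepts: it misses every integer gridline on the y-axis.
Matching integer coefficients to the picture gives p.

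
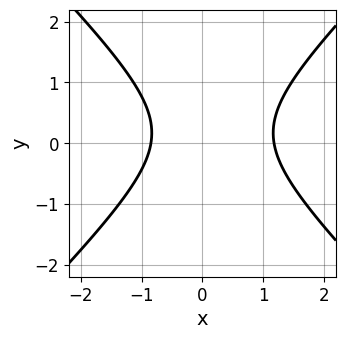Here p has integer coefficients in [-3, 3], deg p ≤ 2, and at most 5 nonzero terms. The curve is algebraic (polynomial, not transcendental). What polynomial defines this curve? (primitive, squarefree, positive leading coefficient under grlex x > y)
3*x^2 - 3*y^2 - x + y - 3

1. Degree: the shape is more complex than any degree-1 curve, so deg p = 2.
2. Against the integer gridlines: the curve avoids every integer y-axis point in the box.
3. The integer polynomial consistent with all of this is the stated p.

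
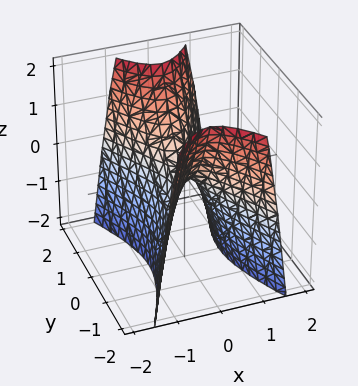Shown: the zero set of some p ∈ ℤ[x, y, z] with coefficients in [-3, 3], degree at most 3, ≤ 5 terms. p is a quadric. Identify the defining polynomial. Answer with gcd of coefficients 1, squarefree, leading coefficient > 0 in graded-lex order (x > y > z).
3*x^2 - y^2 + z

(a) Degree: a hyperbolic paraboloid; a quadric, so deg p = 2.
(b) Symmetries: mirror symmetry x ↦ −x ⇒ only even powers of x; it's symmetric under y → −y, forcing even powers of y.
(c) Against the integer gridlines: one z-axis crossing is at z = 0; it crosses the x-axis at the gridline x = 0; it meets the y-axis at y = 0 (among the integer gridlines).
(d) Solving for integer coefficients yields p as stated.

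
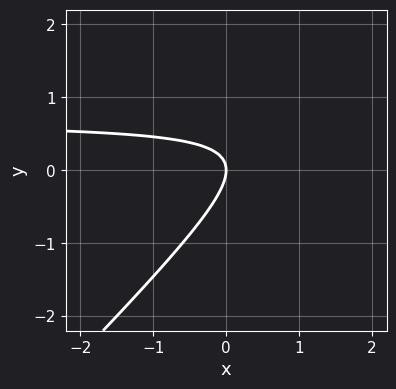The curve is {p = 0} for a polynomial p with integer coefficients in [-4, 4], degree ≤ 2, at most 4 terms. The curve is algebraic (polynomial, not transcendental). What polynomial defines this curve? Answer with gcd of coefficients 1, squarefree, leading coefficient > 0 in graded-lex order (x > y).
3*x*y - 3*y^2 - 2*x

(a) Degree: no degree-1 curve has this shape, so deg p = 2.
(b) Against the integer gridlines: one x-axis crossing is at x = 0; it meets the y-axis at y = 0 (among the integer gridlines).
(c) Assembling these constraints gives the stated polynomial.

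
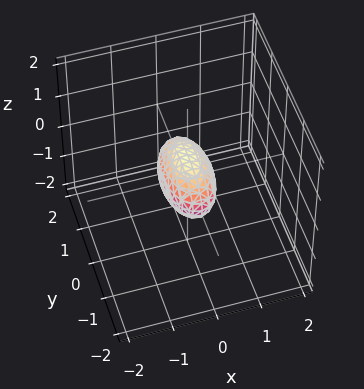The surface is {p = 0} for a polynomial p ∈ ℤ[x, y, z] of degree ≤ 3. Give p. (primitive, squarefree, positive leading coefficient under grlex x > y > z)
First, deg p = 2. A closed, bounded, convex surface; a quadric.
Then, symmetries: mirror symmetry z ↦ −z ⇒ only even powers of z; mirror symmetry x ↦ −x ⇒ only even powers of x; mirror symmetry y ↦ −y ⇒ only even powers of y.
Then, from the axis intercepts and sections: the y-axis gridline crossings are at y ∈ {-1, 1}.
Finally, putting this together gives p.

3*x^2 + y^2 + 2*z^2 - 1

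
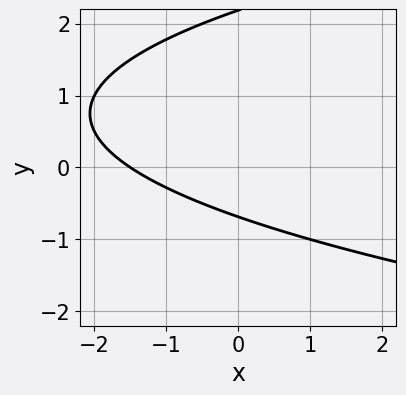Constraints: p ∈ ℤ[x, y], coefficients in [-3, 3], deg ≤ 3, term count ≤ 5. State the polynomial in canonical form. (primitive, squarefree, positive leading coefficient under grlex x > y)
1. Degree: no degree-1 curve has this shape, so deg p = 2.
2. Matching integer coefficients to the picture gives p.

2*y^2 - 2*x - 3*y - 3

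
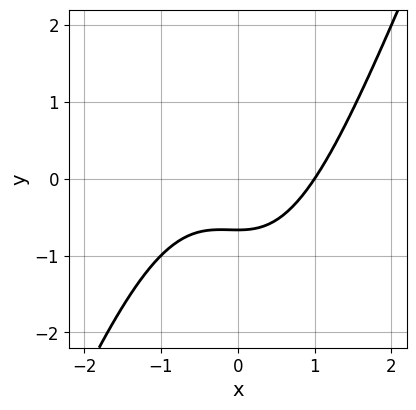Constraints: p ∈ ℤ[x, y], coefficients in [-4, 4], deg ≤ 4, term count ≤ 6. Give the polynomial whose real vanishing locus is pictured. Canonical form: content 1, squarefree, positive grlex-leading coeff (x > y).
deg p = 3. No degree-2 curve has this shape.
Checking where it meets the axes: it meets the x-axis at x = 1 (among the integer gridlines).
Fitting integer coefficients to these (and the overall shape) gives p.

2*x^3 - x^2*y - 3*y - 2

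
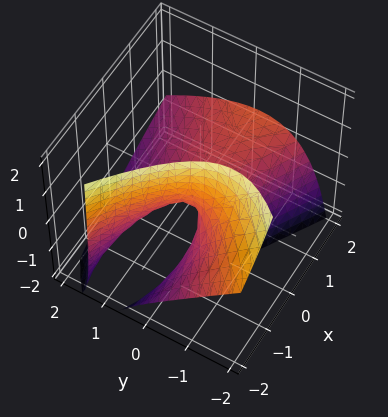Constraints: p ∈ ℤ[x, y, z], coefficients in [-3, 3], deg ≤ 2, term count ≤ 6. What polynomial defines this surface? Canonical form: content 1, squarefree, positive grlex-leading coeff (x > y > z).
(a) deg p = 2.
(b) Reading off the gridlines: it crosses the x-axis at the gridline x = 0; it meets the z-axis at z = 0 (among the integer gridlines).
(c) Putting this together gives p.

x^2 - 3*x*z - 3*y^2 - 3*y*z - 3*z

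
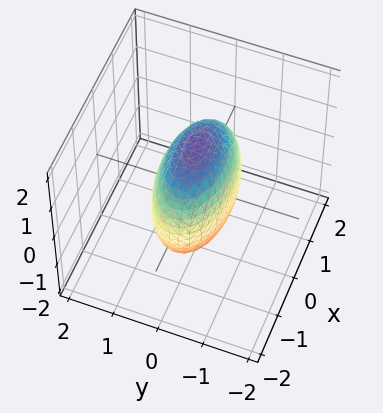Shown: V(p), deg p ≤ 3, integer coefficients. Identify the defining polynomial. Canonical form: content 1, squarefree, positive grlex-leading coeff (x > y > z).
x^2 + 3*y^2 + z^2 - 2

First, deg p = 2. Bounded and convex; a quadric.
Next, symmetries: it's symmetric under x → −x, forcing even powers of x; mirror symmetry z ↦ −z ⇒ only even powers of z; mirror symmetry y ↦ −y ⇒ only even powers of y.
Finally, assembling these constraints gives the stated polynomial.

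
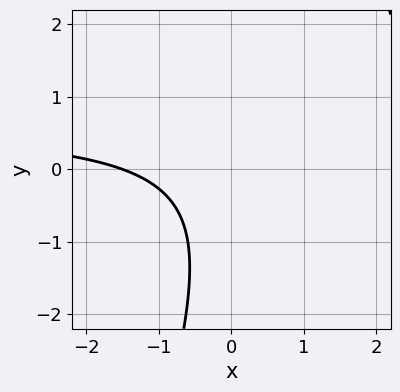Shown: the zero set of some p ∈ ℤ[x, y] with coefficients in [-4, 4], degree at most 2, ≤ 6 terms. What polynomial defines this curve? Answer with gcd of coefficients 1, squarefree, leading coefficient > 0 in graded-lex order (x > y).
(a) The degree is 2 — the shape is more complex than any degree-1 curve.
(b) Observable constraints: it misses every integer gridline on the y-axis.
(c) Putting this together gives p.

3*x*y - y^2 - 2*x - y - 3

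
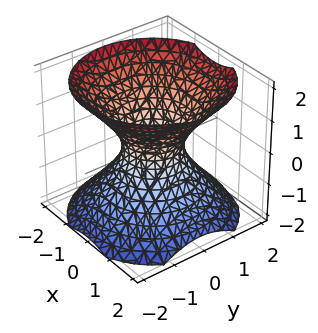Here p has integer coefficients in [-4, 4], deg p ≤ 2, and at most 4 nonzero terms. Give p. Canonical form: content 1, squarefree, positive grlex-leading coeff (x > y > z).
(a) Degree: one connected sheet with a waist; a quadric, so deg p = 2.
(b) Symmetry: every cross-section ⟂ z is a circle, so x, y appear only via x² + y²; it's symmetric under z → −z, forcing even powers of z.
(c) Observable constraints: no z-intercept at any integer in the box; a circular section at z = 1 has radius between 1 and 2.
(d) The integer polynomial consistent with all of this is the stated p.

3*x^2 + 3*y^2 - 3*z^2 - 2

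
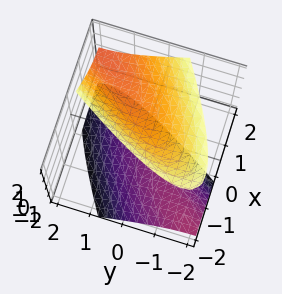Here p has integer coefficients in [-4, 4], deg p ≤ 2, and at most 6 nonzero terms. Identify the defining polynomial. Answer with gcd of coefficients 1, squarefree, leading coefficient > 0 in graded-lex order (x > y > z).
(a) There are 2 components.
(b) Degree: a generic line meets the surface in up to 2 points, so deg p = 2.
(c) Against the integer gridlines: the surface avoids every integer y-axis point in the box; the z-axis gridline crossings are at z ∈ {-1, 1}; no x-intercept at any integer in the box.
(d) Assembling these constraints gives the stated polynomial.

x^2 - 2*x*y - x*z + y^2 - z^2 + 1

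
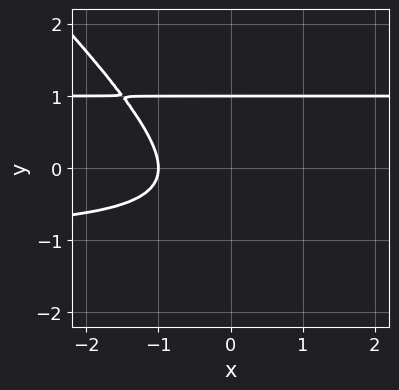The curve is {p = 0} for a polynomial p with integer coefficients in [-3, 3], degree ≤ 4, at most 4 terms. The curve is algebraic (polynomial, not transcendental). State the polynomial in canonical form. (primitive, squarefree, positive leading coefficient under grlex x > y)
x*y^2 + y^3 - x - 1

First, the degree is 3 — a generic line meets the curve in up to 3 points.
Next, observable constraints: it crosses the x-axis at the gridline x = -1; it crosses the y-axis at the gridline y = 1.
Finally, fitting integer coefficients to these (and the overall shape) gives p.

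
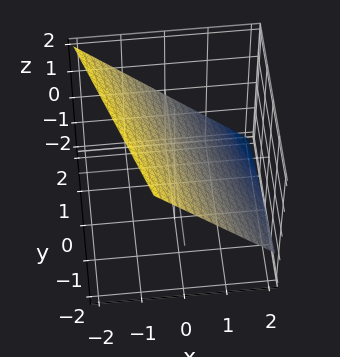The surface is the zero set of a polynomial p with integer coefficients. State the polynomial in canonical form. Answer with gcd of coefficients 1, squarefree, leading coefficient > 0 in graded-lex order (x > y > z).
3*x + y + 3*z - 2

(a) deg p = 1. Every cross-section is a straight line — this is a plane.
(b) Checking where it meets the axes: it crosses the y-axis at the gridline y = 2.
(c) Together with the visible shape, these determine p as stated.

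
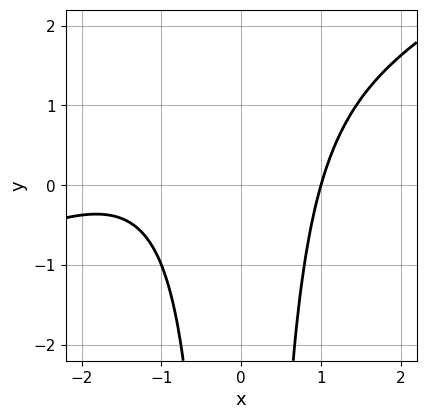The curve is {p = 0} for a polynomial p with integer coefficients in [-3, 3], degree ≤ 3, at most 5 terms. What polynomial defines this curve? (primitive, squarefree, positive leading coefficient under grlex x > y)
x^3 - 2*x^2*y + 2*x^2 - 3

The degree is 3 — the shape is more complex than any degree-2 curve.
Reading off the gridlines: no y-intercept at any integer in the box; it crosses the x-axis at the gridline x = 1.
Putting this together gives p.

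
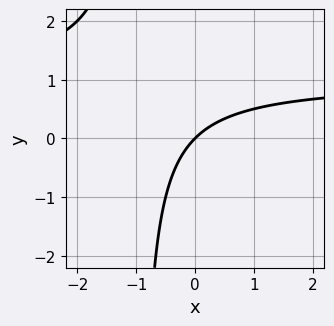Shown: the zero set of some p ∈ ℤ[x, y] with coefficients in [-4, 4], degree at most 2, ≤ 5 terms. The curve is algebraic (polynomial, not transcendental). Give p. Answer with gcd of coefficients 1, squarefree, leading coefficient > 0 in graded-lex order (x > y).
First, deg p = 2. The shape is more complex than any degree-1 curve.
Then, from the axis intercepts and sections: one x-axis crossing is at x = 0; it crosses the y-axis at the gridline y = 0.
Finally, the integer polynomial consistent with all of this is the stated p.

x*y - x + y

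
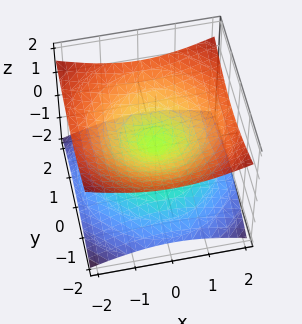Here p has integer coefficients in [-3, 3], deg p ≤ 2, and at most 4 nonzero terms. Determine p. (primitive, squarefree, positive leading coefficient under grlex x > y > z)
x^2 + y^2 - 3*z^2

The degree is 2 — two nappes meeting at a single point; a quadric.
Symmetries: the z ↦ −z reflection is a symmetry, so z appears only in even powers; the surface is invariant under rotation about z: p = q(x² + y², z).
Checking where it meets the axes: a circular section at z = 1 has radius between 1 and 2; one x-axis crossing is at x = 0; it meets the z-axis at z = 0 (among the integer gridlines); it crosses the y-axis at the gridline y = 0.
Together with the visible shape, these determine p as stated.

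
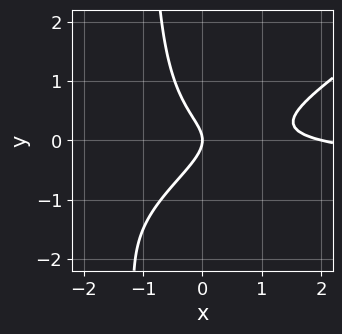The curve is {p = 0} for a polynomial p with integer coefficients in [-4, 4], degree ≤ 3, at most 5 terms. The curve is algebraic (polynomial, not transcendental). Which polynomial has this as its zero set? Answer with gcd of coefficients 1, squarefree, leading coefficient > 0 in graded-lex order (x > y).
First, deg p = 3. No degree-2 curve has this shape.
Next, reading off the gridlines: among the integer gridlines, it crosses the x-axis at x ∈ {0, 2}; it meets the y-axis at y = 0 (among the integer gridlines).
Finally, these observations pin down the coefficients.

2*x^2*y - 3*x*y^2 + x^2 - 3*y^2 - 2*x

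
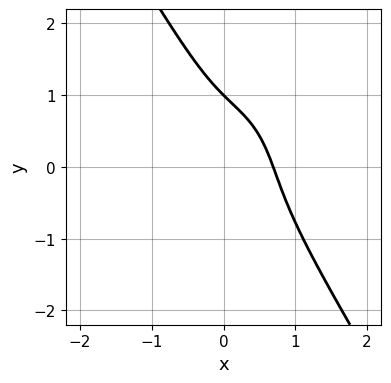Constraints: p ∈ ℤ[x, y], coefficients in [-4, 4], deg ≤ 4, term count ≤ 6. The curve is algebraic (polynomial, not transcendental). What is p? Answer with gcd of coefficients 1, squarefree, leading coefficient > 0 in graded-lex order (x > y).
3*x^3 - x^2*y + y^3 + 3*x*y - 1

First, the degree is 3 — a generic line meets the curve in up to 3 points.
Then, against the integer gridlines: one y-axis crossing is at y = 1.
Finally, together with the visible shape, these determine p as stated.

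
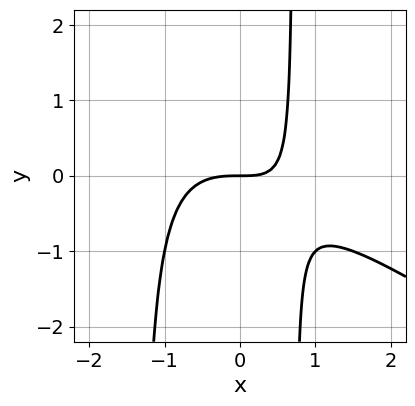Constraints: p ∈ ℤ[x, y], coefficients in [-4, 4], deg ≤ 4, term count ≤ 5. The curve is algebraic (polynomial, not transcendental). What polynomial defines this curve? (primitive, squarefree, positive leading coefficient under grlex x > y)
2*x^3 + 3*x^2*y + 2*x*y - 3*y

Degree: no degree-2 curve has this shape, so deg p = 3.
Against the integer gridlines: it crosses the y-axis at the gridline y = 0; it meets the x-axis at x = 0 (among the integer gridlines).
The integer polynomial consistent with all of this is the stated p.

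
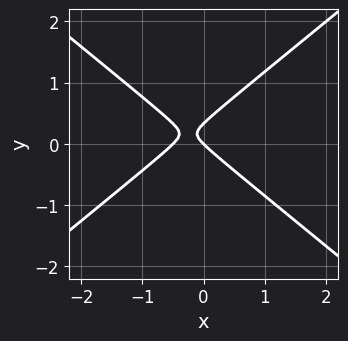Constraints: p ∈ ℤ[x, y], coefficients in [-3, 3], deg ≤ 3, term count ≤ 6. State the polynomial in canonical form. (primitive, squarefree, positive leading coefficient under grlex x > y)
1. The degree is 2 — a generic line meets the curve in up to 2 points.
2. Checking where it meets the axes: it crosses the x-axis at the gridline x = 0; it crosses the y-axis at the gridline y = 0.
3. The integer polynomial consistent with all of this is the stated p.

2*x^2 - 3*y^2 + x + y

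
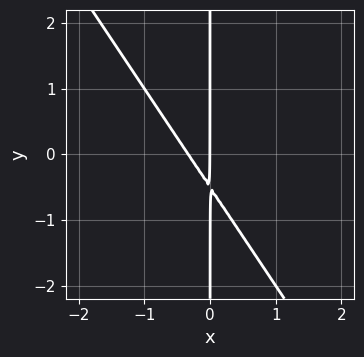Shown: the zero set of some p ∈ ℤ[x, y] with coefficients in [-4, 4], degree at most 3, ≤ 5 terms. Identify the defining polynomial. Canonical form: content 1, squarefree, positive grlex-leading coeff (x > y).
First, deg p = 2.
Then, from the axis intercepts and sections: one x-axis crossing is at x = 0; every point of the y-axis in the box is on the curve.
Finally, together with the visible shape, these determine p as stated.

3*x^2 + 2*x*y + x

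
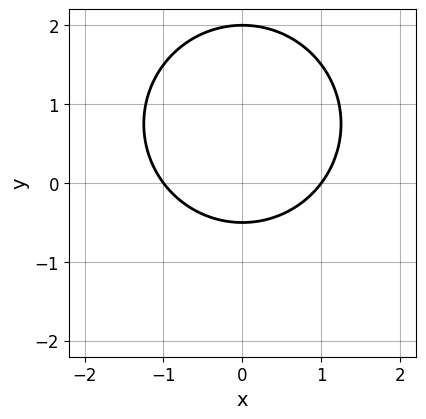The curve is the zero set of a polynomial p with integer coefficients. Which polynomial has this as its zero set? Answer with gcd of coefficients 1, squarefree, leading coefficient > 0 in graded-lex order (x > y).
2*x^2 + 2*y^2 - 3*y - 2

First, degree: no degree-1 curve has this shape, so deg p = 2.
Next, symmetries: it's symmetric under x → −x, forcing even powers of x.
Next, reading off the gridlines: among the integer gridlines, it crosses the x-axis at x ∈ {-1, 1}; it meets the y-axis at y = 2 (among the integer gridlines).
Finally, together with the visible shape, these determine p as stated.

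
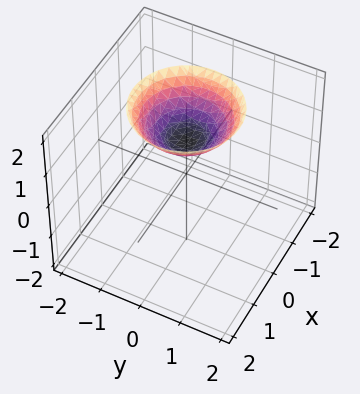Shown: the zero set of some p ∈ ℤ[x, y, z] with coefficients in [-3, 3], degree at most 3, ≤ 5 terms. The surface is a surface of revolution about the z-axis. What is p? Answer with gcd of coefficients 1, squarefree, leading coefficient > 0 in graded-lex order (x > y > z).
2*x^2 + 2*y^2 - 3*z + 3

First, degree: a generic line meets the surface in up to 2 points, so deg p = 2.
Then, symmetry: every cross-section ⟂ z is a circle, so x, y appear only via x² + y².
Then, from the axis intercepts and sections: no y-intercept at any integer in the box; it misses every integer gridline on the x-axis.
Finally, the integer polynomial consistent with all of this is the stated p. Check: (0, 0, 1) on the z-axis lies on the surface, and p(0, 0, 1) = 0. ✓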